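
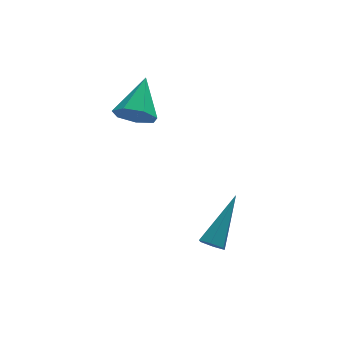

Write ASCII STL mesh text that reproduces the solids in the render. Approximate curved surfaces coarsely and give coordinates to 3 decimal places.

solid 
facet normal -0.558 -0.530 -0.639
outer loop
vertex -1.866 -2.651 -1.165
vertex -2.276 -2.535 -0.903
vertex -2.127 -2.24 -1.278
endloop
endfacet
facet normal 0.742 0.307 -0.597
outer loop
vertex -1.866 -2.651 -1.165
vertex -2.127 -2.24 -1.278
vertex -1.064 -1.385 0.483
endloop
endfacet
facet normal -0.558 -0.530 -0.639
outer loop
vertex -2.127 -2.24 -1.278
vertex -2.276 -2.535 -0.903
vertex -2.537 -2.124 -1.016
endloop
endfacet
facet normal -0.018 0.904 -0.428
outer loop
vertex -2.127 -2.24 -1.278
vertex -2.537 -2.124 -1.016
vertex -1.064 -1.385 0.483
endloop
endfacet
facet normal -0.559 -0.530 -0.638
outer loop
vertex -2.537 -2.124 -1.016
vertex -2.276 -2.535 -0.903
vertex -2.685 -2.419 -0.641
endloop
endfacet
facet normal -0.651 0.700 0.294
outer loop
vertex -2.537 -2.124 -1.016
vertex -2.685 -2.419 -0.641
vertex -1.064 -1.385 0.483
endloop
endfacet
facet normal -0.559 -0.529 -0.638
outer loop
vertex -2.685 -2.419 -0.641
vertex -2.276 -2.535 -0.903
vertex -2.424 -2.831 -0.528
endloop
endfacet
facet normal -0.523 -0.099 0.846
outer loop
vertex -2.685 -2.419 -0.641
vertex -2.424 -2.831 -0.528
vertex -1.064 -1.385 0.483
endloop
endfacet
facet normal -0.557 -0.531 -0.639
outer loop
vertex -2.424 -2.831 -0.528
vertex -2.276 -2.535 -0.903
vertex -2.014 -2.946 -0.79
endloop
endfacet
facet normal 0.237 -0.697 0.677
outer loop
vertex -2.424 -2.831 -0.528
vertex -2.014 -2.946 -0.79
vertex -1.064 -1.385 0.483
endloop
endfacet
facet normal -0.558 -0.531 -0.638
outer loop
vertex -2.014 -2.946 -0.79
vertex -2.276 -2.535 -0.903
vertex -1.866 -2.651 -1.165
endloop
endfacet
facet normal 0.869 -0.493 -0.045
outer loop
vertex -2.014 -2.946 -0.79
vertex -1.866 -2.651 -1.165
vertex -1.064 -1.385 0.483
endloop
endfacet
facet normal -0.435 -0.715 -0.548
outer loop
vertex -3.107 1.432 2.624
vertex -3.761 1.465 3.101
vertex -3.606 1.887 2.427
endloop
endfacet
facet normal 0.679 0.521 -0.517
outer loop
vertex -3.107 1.432 2.624
vertex -3.606 1.887 2.427
vertex -2.999 2.715 4.059
endloop
endfacet
facet normal -0.436 -0.714 -0.547
outer loop
vertex -3.606 1.887 2.427
vertex -3.761 1.465 3.101
vertex -4.221 2.024 2.738
endloop
endfacet
facet normal -0.025 0.895 -0.445
outer loop
vertex -3.606 1.887 2.427
vertex -4.221 2.024 2.738
vertex -2.999 2.715 4.059
endloop
endfacet
facet normal -0.436 -0.714 -0.548
outer loop
vertex -4.221 2.024 2.738
vertex -3.761 1.465 3.101
vertex -4.49 1.74 3.322
endloop
endfacet
facet normal -0.584 0.802 0.121
outer loop
vertex -4.221 2.024 2.738
vertex -4.49 1.74 3.322
vertex -2.999 2.715 4.059
endloop
endfacet
facet normal -0.436 -0.715 -0.548
outer loop
vertex -4.49 1.74 3.322
vertex -3.761 1.465 3.101
vertex -4.21 1.249 3.74
endloop
endfacet
facet normal -0.577 0.313 0.754
outer loop
vertex -4.49 1.74 3.322
vertex -4.21 1.249 3.74
vertex -2.999 2.715 4.059
endloop
endfacet
facet normal -0.436 -0.714 -0.548
outer loop
vertex -4.21 1.249 3.74
vertex -3.761 1.465 3.101
vertex -3.592 0.921 3.676
endloop
endfacet
facet normal -0.008 -0.206 0.978
outer loop
vertex -4.21 1.249 3.74
vertex -3.592 0.921 3.676
vertex -2.999 2.715 4.059
endloop
endfacet
facet normal -0.436 -0.714 -0.547
outer loop
vertex -3.592 0.921 3.676
vertex -3.761 1.465 3.101
vertex -3.101 1.002 3.179
endloop
endfacet
facet normal 0.692 -0.362 0.625
outer loop
vertex -3.592 0.921 3.676
vertex -3.101 1.002 3.179
vertex -2.999 2.715 4.059
endloop
endfacet
facet normal -0.436 -0.714 -0.548
outer loop
vertex -3.101 1.002 3.179
vertex -3.761 1.465 3.101
vertex -3.107 1.432 2.624
endloop
endfacet
facet normal 0.998 -0.039 -0.041
outer loop
vertex -3.101 1.002 3.179
vertex -3.107 1.432 2.624
vertex -2.999 2.715 4.059
endloop
endfacet

endsolid


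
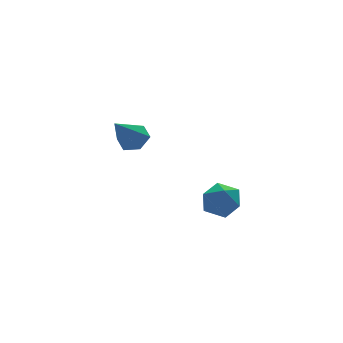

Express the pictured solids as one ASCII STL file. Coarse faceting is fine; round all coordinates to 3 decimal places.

solid 
facet normal -0.337 0.159 0.928
outer loop
vertex 3.158 0.236 -2.666
vertex 2.123 -0.146 -2.976
vertex 2.905 -0.877 -2.567
endloop
endfacet
facet normal 0.360 0.001 0.933
outer loop
vertex 3.158 0.236 -2.666
vertex 2.905 -0.877 -2.567
vertex 3.931 -0.556 -2.963
endloop
endfacet
facet normal 0.698 0.483 0.529
outer loop
vertex 3.158 0.236 -2.666
vertex 3.931 -0.556 -2.963
vertex 3.783 0.374 -3.616
endloop
endfacet
facet normal 0.211 0.938 0.275
outer loop
vertex 3.158 0.236 -2.666
vertex 3.783 0.374 -3.616
vertex 2.666 0.627 -3.624
endloop
endfacet
facet normal -0.429 0.738 0.521
outer loop
vertex 3.158 0.236 -2.666
vertex 2.666 0.627 -3.624
vertex 2.123 -0.146 -2.976
endloop
endfacet
facet normal 0.443 -0.639 0.629
outer loop
vertex 3.931 -0.556 -2.963
vertex 2.905 -0.877 -2.567
vertex 3.374 -1.427 -3.456
endloop
endfacet
facet normal -0.684 -0.384 0.621
outer loop
vertex 2.905 -0.877 -2.567
vertex 2.123 -0.146 -2.976
vertex 2.257 -1.174 -3.464
endloop
endfacet
facet normal -0.832 0.553 -0.037
outer loop
vertex 2.123 -0.146 -2.976
vertex 2.666 0.627 -3.624
vertex 2.109 -0.244 -4.117
endloop
endfacet
facet normal 0.202 0.877 -0.436
outer loop
vertex 2.666 0.627 -3.624
vertex 3.783 0.374 -3.616
vertex 3.135 0.077 -4.513
endloop
endfacet
facet normal 0.990 0.141 -0.024
outer loop
vertex 3.783 0.374 -3.616
vertex 3.931 -0.556 -2.963
vertex 3.917 -0.654 -4.104
endloop
endfacet
facet normal -0.211 -0.938 -0.275
outer loop
vertex 2.882 -1.036 -4.414
vertex 3.374 -1.427 -3.456
vertex 2.257 -1.174 -3.464
endloop
endfacet
facet normal -0.698 -0.483 -0.529
outer loop
vertex 2.882 -1.036 -4.414
vertex 2.257 -1.174 -3.464
vertex 2.109 -0.244 -4.117
endloop
endfacet
facet normal -0.360 -0.001 -0.933
outer loop
vertex 2.882 -1.036 -4.414
vertex 2.109 -0.244 -4.117
vertex 3.135 0.077 -4.513
endloop
endfacet
facet normal 0.337 -0.159 -0.928
outer loop
vertex 2.882 -1.036 -4.414
vertex 3.135 0.077 -4.513
vertex 3.917 -0.654 -4.104
endloop
endfacet
facet normal 0.429 -0.738 -0.521
outer loop
vertex 2.882 -1.036 -4.414
vertex 3.917 -0.654 -4.104
vertex 3.374 -1.427 -3.456
endloop
endfacet
facet normal -0.202 -0.877 0.436
outer loop
vertex 2.257 -1.174 -3.464
vertex 3.374 -1.427 -3.456
vertex 2.905 -0.877 -2.567
endloop
endfacet
facet normal -0.990 -0.141 0.024
outer loop
vertex 2.109 -0.244 -4.117
vertex 2.257 -1.174 -3.464
vertex 2.123 -0.146 -2.976
endloop
endfacet
facet normal -0.443 0.639 -0.629
outer loop
vertex 3.135 0.077 -4.513
vertex 2.109 -0.244 -4.117
vertex 2.666 0.627 -3.624
endloop
endfacet
facet normal 0.684 0.384 -0.621
outer loop
vertex 3.917 -0.654 -4.104
vertex 3.135 0.077 -4.513
vertex 3.783 0.374 -3.616
endloop
endfacet
facet normal 0.832 -0.553 0.037
outer loop
vertex 3.374 -1.427 -3.456
vertex 3.917 -0.654 -4.104
vertex 3.931 -0.556 -2.963
endloop
endfacet
facet normal 0.609 0.277 -0.743
outer loop
vertex -1.048 0.031 2.543
vertex -1.678 -0.133 1.965
vertex -1.607 0.659 2.319
endloop
endfacet
facet normal 0.236 0.506 0.830
outer loop
vertex -1.048 0.031 2.543
vertex -1.607 0.659 2.319
vertex -2.982 -0.727 3.555
endloop
endfacet
facet normal 0.609 0.278 -0.743
outer loop
vertex -1.607 0.659 2.319
vertex -1.678 -0.133 1.965
vertex -2.237 0.495 1.742
endloop
endfacet
facet normal -0.508 0.796 0.328
outer loop
vertex -1.607 0.659 2.319
vertex -2.237 0.495 1.742
vertex -2.982 -0.727 3.555
endloop
endfacet
facet normal 0.609 0.278 -0.743
outer loop
vertex -2.237 0.495 1.742
vertex -1.678 -0.133 1.965
vertex -2.308 -0.296 1.388
endloop
endfacet
facet normal -0.946 0.199 -0.255
outer loop
vertex -2.237 0.495 1.742
vertex -2.308 -0.296 1.388
vertex -2.982 -0.727 3.555
endloop
endfacet
facet normal 0.609 0.278 -0.743
outer loop
vertex -2.308 -0.296 1.388
vertex -1.678 -0.133 1.965
vertex -1.749 -0.924 1.611
endloop
endfacet
facet normal -0.641 -0.690 -0.337
outer loop
vertex -2.308 -0.296 1.388
vertex -1.749 -0.924 1.611
vertex -2.982 -0.727 3.555
endloop
endfacet
facet normal 0.609 0.278 -0.743
outer loop
vertex -1.749 -0.924 1.611
vertex -1.678 -0.133 1.965
vertex -1.119 -0.761 2.189
endloop
endfacet
facet normal 0.103 -0.981 0.165
outer loop
vertex -1.749 -0.924 1.611
vertex -1.119 -0.761 2.189
vertex -2.982 -0.727 3.555
endloop
endfacet
facet normal 0.609 0.277 -0.743
outer loop
vertex -1.119 -0.761 2.189
vertex -1.678 -0.133 1.965
vertex -1.048 0.031 2.543
endloop
endfacet
facet normal 0.542 -0.383 0.748
outer loop
vertex -1.119 -0.761 2.189
vertex -1.048 0.031 2.543
vertex -2.982 -0.727 3.555
endloop
endfacet

endsolid


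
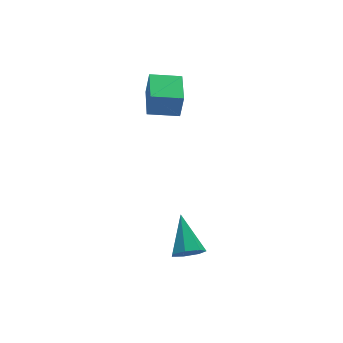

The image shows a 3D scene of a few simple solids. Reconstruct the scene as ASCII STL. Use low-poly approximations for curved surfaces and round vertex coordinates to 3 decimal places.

solid 
facet normal -0.244 -0.774 -0.584
outer loop
vertex -2.489 -3.677 -1.679
vertex -3.03 -3.813 -1.272
vertex -3.001 -3.404 -1.827
endloop
endfacet
facet normal 0.512 0.668 -0.540
outer loop
vertex -2.489 -3.677 -1.679
vertex -3.001 -3.404 -1.827
vertex -2.59 -2.427 -0.228
endloop
endfacet
facet normal -0.246 -0.774 -0.583
outer loop
vertex -3.001 -3.404 -1.827
vertex -3.03 -3.813 -1.272
vertex -3.534 -3.438 -1.557
endloop
endfacet
facet normal -0.281 0.849 -0.447
outer loop
vertex -3.001 -3.404 -1.827
vertex -3.534 -3.438 -1.557
vertex -2.59 -2.427 -0.228
endloop
endfacet
facet normal -0.245 -0.774 -0.584
outer loop
vertex -3.534 -3.438 -1.557
vertex -3.03 -3.813 -1.272
vertex -3.687 -3.755 -1.073
endloop
endfacet
facet normal -0.803 0.582 0.127
outer loop
vertex -3.534 -3.438 -1.557
vertex -3.687 -3.755 -1.073
vertex -2.59 -2.427 -0.228
endloop
endfacet
facet normal -0.245 -0.775 -0.583
outer loop
vertex -3.687 -3.755 -1.073
vertex -3.03 -3.813 -1.272
vertex -3.345 -4.115 -0.738
endloop
endfacet
facet normal -0.660 0.069 0.748
outer loop
vertex -3.687 -3.755 -1.073
vertex -3.345 -4.115 -0.738
vertex -2.59 -2.427 -0.228
endloop
endfacet
facet normal -0.246 -0.774 -0.583
outer loop
vertex -3.345 -4.115 -0.738
vertex -3.03 -3.813 -1.272
vertex -2.765 -4.248 -0.806
endloop
endfacet
facet normal 0.041 -0.306 0.951
outer loop
vertex -3.345 -4.115 -0.738
vertex -2.765 -4.248 -0.806
vertex -2.59 -2.427 -0.228
endloop
endfacet
facet normal -0.245 -0.774 -0.583
outer loop
vertex -2.765 -4.248 -0.806
vertex -3.03 -3.813 -1.272
vertex -2.384 -4.053 -1.225
endloop
endfacet
facet normal 0.772 -0.259 0.581
outer loop
vertex -2.765 -4.248 -0.806
vertex -2.384 -4.053 -1.225
vertex -2.59 -2.427 -0.228
endloop
endfacet
facet normal -0.245 -0.774 -0.584
outer loop
vertex -2.384 -4.053 -1.225
vertex -3.03 -3.813 -1.272
vertex -2.489 -3.677 -1.679
endloop
endfacet
facet normal 0.981 0.175 -0.082
outer loop
vertex -2.384 -4.053 -1.225
vertex -2.489 -3.677 -1.679
vertex -2.59 -2.427 -0.228
endloop
endfacet
facet normal -0.890 0.437 0.130
outer loop
vertex -2.183 0.702 4.395
vertex -1.494 2.076 4.493
vertex -2.283 0.832 3.277
endloop
endfacet
facet normal -0.447 -0.892 -0.064
outer loop
vertex -1.126 0.264 3.107
vertex -2.183 0.702 4.395
vertex -2.283 0.832 3.277
endloop
endfacet
facet normal -0.890 0.436 0.131
outer loop
vertex -2.283 0.832 3.277
vertex -1.494 2.076 4.493
vertex -1.595 2.206 3.375
endloop
endfacet
facet normal -0.089 0.115 -0.989
outer loop
vertex -1.595 2.206 3.375
vertex -1.126 0.264 3.107
vertex -2.283 0.832 3.277
endloop
endfacet
facet normal 0.089 -0.115 0.989
outer loop
vertex -2.183 0.702 4.395
vertex -0.337 1.508 4.323
vertex -1.494 2.076 4.493
endloop
endfacet
facet normal -0.447 -0.892 -0.063
outer loop
vertex -1.025 0.134 4.225
vertex -2.183 0.702 4.395
vertex -1.126 0.264 3.107
endloop
endfacet
facet normal 0.089 -0.115 0.989
outer loop
vertex -1.025 0.134 4.225
vertex -0.337 1.508 4.323
vertex -2.183 0.702 4.395
endloop
endfacet
facet normal 0.447 0.892 0.063
outer loop
vertex -1.494 2.076 4.493
vertex -0.337 1.508 4.323
vertex -1.595 2.206 3.375
endloop
endfacet
facet normal -0.089 0.115 -0.989
outer loop
vertex -0.437 1.638 3.205
vertex -1.126 0.264 3.107
vertex -1.595 2.206 3.375
endloop
endfacet
facet normal 0.447 0.892 0.064
outer loop
vertex -1.595 2.206 3.375
vertex -0.337 1.508 4.323
vertex -0.437 1.638 3.205
endloop
endfacet
facet normal 0.890 -0.437 -0.131
outer loop
vertex -0.437 1.638 3.205
vertex -1.025 0.134 4.225
vertex -1.126 0.264 3.107
endloop
endfacet
facet normal 0.890 -0.436 -0.130
outer loop
vertex -0.337 1.508 4.323
vertex -1.025 0.134 4.225
vertex -0.437 1.638 3.205
endloop
endfacet

endsolid


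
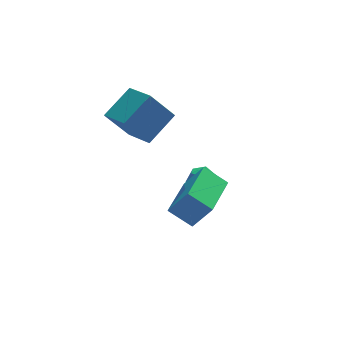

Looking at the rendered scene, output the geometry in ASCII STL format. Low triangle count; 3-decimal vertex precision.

solid 
facet normal 0.169 0.970 -0.175
outer loop
vertex 2.571 1.973 -3.889
vertex 2.439 2.116 -3.223
vertex 3.086 1.967 -3.424
endloop
endfacet
facet normal 0.559 0.560 -0.612
outer loop
vertex 2.571 1.973 -3.889
vertex 3.086 1.967 -3.424
vertex 3.051 1.472 -3.909
endloop
endfacet
facet normal 0.112 0.146 -0.983
outer loop
vertex 2.571 1.973 -3.889
vertex 3.051 1.472 -3.909
vertex 2.383 1.316 -4.008
endloop
endfacet
facet normal -0.554 0.299 -0.777
outer loop
vertex 2.571 1.973 -3.889
vertex 2.383 1.316 -4.008
vertex 2.004 1.714 -3.584
endloop
endfacet
facet normal -0.518 0.809 -0.276
outer loop
vertex 2.571 1.973 -3.889
vertex 2.004 1.714 -3.584
vertex 2.439 2.116 -3.223
endloop
endfacet
facet normal 0.968 0.137 -0.210
outer loop
vertex 3.051 1.472 -3.909
vertex 3.086 1.967 -3.424
vertex 3.216 1.306 -3.256
endloop
endfacet
facet normal 0.338 0.799 0.497
outer loop
vertex 3.086 1.967 -3.424
vertex 2.439 2.116 -3.223
vertex 2.837 1.704 -2.832
endloop
endfacet
facet normal -0.774 0.539 0.333
outer loop
vertex 2.439 2.116 -3.223
vertex 2.004 1.714 -3.584
vertex 2.169 1.548 -2.931
endloop
endfacet
facet normal -0.832 -0.285 -0.476
outer loop
vertex 2.004 1.714 -3.584
vertex 2.383 1.316 -4.008
vertex 2.134 1.053 -3.416
endloop
endfacet
facet normal 0.244 -0.533 -0.810
outer loop
vertex 2.383 1.316 -4.008
vertex 3.051 1.472 -3.909
vertex 2.781 0.904 -3.617
endloop
endfacet
facet normal 0.554 -0.299 0.777
outer loop
vertex 2.649 1.047 -2.951
vertex 3.216 1.306 -3.256
vertex 2.837 1.704 -2.832
endloop
endfacet
facet normal -0.112 -0.146 0.983
outer loop
vertex 2.649 1.047 -2.951
vertex 2.837 1.704 -2.832
vertex 2.169 1.548 -2.931
endloop
endfacet
facet normal -0.559 -0.560 0.612
outer loop
vertex 2.649 1.047 -2.951
vertex 2.169 1.548 -2.931
vertex 2.134 1.053 -3.416
endloop
endfacet
facet normal -0.169 -0.970 0.175
outer loop
vertex 2.649 1.047 -2.951
vertex 2.134 1.053 -3.416
vertex 2.781 0.904 -3.617
endloop
endfacet
facet normal 0.518 -0.809 0.276
outer loop
vertex 2.649 1.047 -2.951
vertex 2.781 0.904 -3.617
vertex 3.216 1.306 -3.256
endloop
endfacet
facet normal 0.832 0.285 0.476
outer loop
vertex 2.837 1.704 -2.832
vertex 3.216 1.306 -3.256
vertex 3.086 1.967 -3.424
endloop
endfacet
facet normal -0.244 0.533 0.810
outer loop
vertex 2.169 1.548 -2.931
vertex 2.837 1.704 -2.832
vertex 2.439 2.116 -3.223
endloop
endfacet
facet normal -0.968 -0.137 0.210
outer loop
vertex 2.134 1.053 -3.416
vertex 2.169 1.548 -2.931
vertex 2.004 1.714 -3.584
endloop
endfacet
facet normal -0.338 -0.799 -0.497
outer loop
vertex 2.781 0.904 -3.617
vertex 2.134 1.053 -3.416
vertex 2.383 1.316 -4.008
endloop
endfacet
facet normal 0.774 -0.539 -0.333
outer loop
vertex 3.216 1.306 -3.256
vertex 2.781 0.904 -3.617
vertex 3.051 1.472 -3.909
endloop
endfacet
facet normal -0.586 0.140 0.798
outer loop
vertex 0.521 1.52 2.337
vertex 0.118 2.885 1.802
vertex -0.705 0.852 1.555
endloop
endfacet
facet normal 0.265 -0.898 0.352
outer loop
vertex 0.202 0.635 0.318
vertex 0.521 1.52 2.337
vertex -0.705 0.852 1.555
endloop
endfacet
facet normal -0.585 0.140 0.799
outer loop
vertex -0.705 0.852 1.555
vertex 0.118 2.885 1.802
vertex -1.108 2.217 1.021
endloop
endfacet
facet normal -0.766 -0.417 -0.489
outer loop
vertex -1.108 2.217 1.021
vertex 0.202 0.635 0.318
vertex -0.705 0.852 1.555
endloop
endfacet
facet normal 0.766 0.418 0.488
outer loop
vertex 0.521 1.52 2.337
vertex 1.025 2.668 0.565
vertex 0.118 2.885 1.802
endloop
endfacet
facet normal 0.265 -0.898 0.352
outer loop
vertex 1.428 1.303 1.099
vertex 0.521 1.52 2.337
vertex 0.202 0.635 0.318
endloop
endfacet
facet normal 0.766 0.417 0.488
outer loop
vertex 1.428 1.303 1.099
vertex 1.025 2.668 0.565
vertex 0.521 1.52 2.337
endloop
endfacet
facet normal -0.265 0.898 -0.352
outer loop
vertex 0.118 2.885 1.802
vertex 1.025 2.668 0.565
vertex -1.108 2.217 1.021
endloop
endfacet
facet normal -0.766 -0.418 -0.488
outer loop
vertex -0.201 2.0 -0.217
vertex 0.202 0.635 0.318
vertex -1.108 2.217 1.021
endloop
endfacet
facet normal -0.265 0.898 -0.352
outer loop
vertex -1.108 2.217 1.021
vertex 1.025 2.668 0.565
vertex -0.201 2.0 -0.217
endloop
endfacet
facet normal 0.585 -0.140 -0.799
outer loop
vertex -0.201 2.0 -0.217
vertex 1.428 1.303 1.099
vertex 0.202 0.635 0.318
endloop
endfacet
facet normal 0.585 -0.140 -0.799
outer loop
vertex 1.025 2.668 0.565
vertex 1.428 1.303 1.099
vertex -0.201 2.0 -0.217
endloop
endfacet
facet normal -0.657 0.531 0.535
outer loop
vertex 0.766 -2.249 -0.351
vertex 1.927 -0.665 -0.499
vertex 0.112 -1.879 -1.52
endloop
endfacet
facet normal -0.590 -0.804 0.075
outer loop
vertex 0.873 -2.495 -2.141
vertex 0.766 -2.249 -0.351
vertex 0.112 -1.879 -1.52
endloop
endfacet
facet normal -0.657 0.531 0.535
outer loop
vertex 0.112 -1.879 -1.52
vertex 1.927 -0.665 -0.499
vertex 1.273 -0.295 -1.668
endloop
endfacet
facet normal -0.471 0.266 -0.841
outer loop
vertex 1.273 -0.295 -1.668
vertex 0.873 -2.495 -2.141
vertex 0.112 -1.879 -1.52
endloop
endfacet
facet normal 0.471 -0.266 0.841
outer loop
vertex 0.766 -2.249 -0.351
vertex 2.688 -1.281 -1.12
vertex 1.927 -0.665 -0.499
endloop
endfacet
facet normal -0.590 -0.804 0.075
outer loop
vertex 1.527 -2.865 -0.972
vertex 0.766 -2.249 -0.351
vertex 0.873 -2.495 -2.141
endloop
endfacet
facet normal 0.471 -0.266 0.841
outer loop
vertex 1.527 -2.865 -0.972
vertex 2.688 -1.281 -1.12
vertex 0.766 -2.249 -0.351
endloop
endfacet
facet normal 0.590 0.804 -0.075
outer loop
vertex 1.927 -0.665 -0.499
vertex 2.688 -1.281 -1.12
vertex 1.273 -0.295 -1.668
endloop
endfacet
facet normal -0.471 0.266 -0.841
outer loop
vertex 2.034 -0.911 -2.289
vertex 0.873 -2.495 -2.141
vertex 1.273 -0.295 -1.668
endloop
endfacet
facet normal 0.590 0.804 -0.075
outer loop
vertex 1.273 -0.295 -1.668
vertex 2.688 -1.281 -1.12
vertex 2.034 -0.911 -2.289
endloop
endfacet
facet normal 0.657 -0.531 -0.535
outer loop
vertex 2.034 -0.911 -2.289
vertex 1.527 -2.865 -0.972
vertex 0.873 -2.495 -2.141
endloop
endfacet
facet normal 0.657 -0.531 -0.535
outer loop
vertex 2.688 -1.281 -1.12
vertex 1.527 -2.865 -0.972
vertex 2.034 -0.911 -2.289
endloop
endfacet

endsolid


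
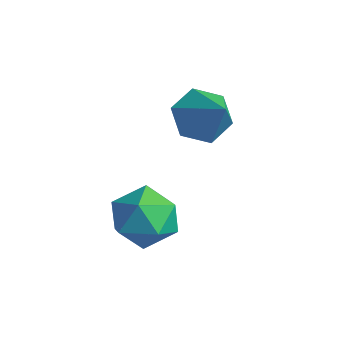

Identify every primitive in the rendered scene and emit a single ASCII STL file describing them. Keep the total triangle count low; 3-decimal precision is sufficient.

solid 
facet normal -0.610 0.741 0.278
outer loop
vertex -2.205 1.003 -3.888
vertex -3.187 0.235 -3.996
vertex -2.58 0.325 -2.905
endloop
endfacet
facet normal 0.034 0.817 0.576
outer loop
vertex -2.205 1.003 -3.888
vertex -2.58 0.325 -2.905
vertex -1.359 0.448 -3.151
endloop
endfacet
facet normal 0.516 0.855 0.051
outer loop
vertex -2.205 1.003 -3.888
vertex -1.359 0.448 -3.151
vertex -1.212 0.434 -4.394
endloop
endfacet
facet normal 0.170 0.804 -0.570
outer loop
vertex -2.205 1.003 -3.888
vertex -1.212 0.434 -4.394
vertex -2.342 0.303 -4.916
endloop
endfacet
facet normal -0.527 0.734 -0.429
outer loop
vertex -2.205 1.003 -3.888
vertex -2.342 0.303 -4.916
vertex -3.187 0.235 -3.996
endloop
endfacet
facet normal 0.170 0.229 0.958
outer loop
vertex -1.359 0.448 -3.151
vertex -2.58 0.325 -2.905
vertex -1.818 -0.663 -2.804
endloop
endfacet
facet normal -0.873 0.108 0.477
outer loop
vertex -2.58 0.325 -2.905
vertex -3.187 0.235 -3.996
vertex -2.948 -0.794 -3.326
endloop
endfacet
facet normal -0.737 0.095 -0.670
outer loop
vertex -3.187 0.235 -3.996
vertex -2.342 0.303 -4.916
vertex -2.801 -0.808 -4.569
endloop
endfacet
facet normal 0.390 0.209 -0.897
outer loop
vertex -2.342 0.303 -4.916
vertex -1.212 0.434 -4.394
vertex -1.58 -0.685 -4.815
endloop
endfacet
facet normal 0.950 0.292 0.109
outer loop
vertex -1.212 0.434 -4.394
vertex -1.359 0.448 -3.151
vertex -0.973 -0.595 -3.724
endloop
endfacet
facet normal -0.170 -0.804 0.570
outer loop
vertex -1.955 -1.363 -3.832
vertex -1.818 -0.663 -2.804
vertex -2.948 -0.794 -3.326
endloop
endfacet
facet normal -0.516 -0.855 -0.051
outer loop
vertex -1.955 -1.363 -3.832
vertex -2.948 -0.794 -3.326
vertex -2.801 -0.808 -4.569
endloop
endfacet
facet normal -0.034 -0.817 -0.576
outer loop
vertex -1.955 -1.363 -3.832
vertex -2.801 -0.808 -4.569
vertex -1.58 -0.685 -4.815
endloop
endfacet
facet normal 0.610 -0.741 -0.278
outer loop
vertex -1.955 -1.363 -3.832
vertex -1.58 -0.685 -4.815
vertex -0.973 -0.595 -3.724
endloop
endfacet
facet normal 0.527 -0.734 0.429
outer loop
vertex -1.955 -1.363 -3.832
vertex -0.973 -0.595 -3.724
vertex -1.818 -0.663 -2.804
endloop
endfacet
facet normal -0.390 -0.209 0.897
outer loop
vertex -2.948 -0.794 -3.326
vertex -1.818 -0.663 -2.804
vertex -2.58 0.325 -2.905
endloop
endfacet
facet normal -0.950 -0.292 -0.109
outer loop
vertex -2.801 -0.808 -4.569
vertex -2.948 -0.794 -3.326
vertex -3.187 0.235 -3.996
endloop
endfacet
facet normal -0.170 -0.229 -0.958
outer loop
vertex -1.58 -0.685 -4.815
vertex -2.801 -0.808 -4.569
vertex -2.342 0.303 -4.916
endloop
endfacet
facet normal 0.873 -0.108 -0.477
outer loop
vertex -0.973 -0.595 -3.724
vertex -1.58 -0.685 -4.815
vertex -1.212 0.434 -4.394
endloop
endfacet
facet normal 0.737 -0.095 0.670
outer loop
vertex -1.818 -0.663 -2.804
vertex -0.973 -0.595 -3.724
vertex -1.359 0.448 -3.151
endloop
endfacet
facet normal -0.721 0.152 -0.676
outer loop
vertex -2.144 3.623 -1.414
vertex -2.736 2.827 -0.962
vertex -2.846 3.854 -0.613
endloop
endfacet
facet normal 0.546 0.800 0.248
outer loop
vertex -2.144 3.623 -1.414
vertex -2.846 3.854 -0.613
vertex -1.344 2.533 0.342
endloop
endfacet
facet normal -0.721 0.152 -0.676
outer loop
vertex -2.846 3.854 -0.613
vertex -2.736 2.827 -0.962
vertex -3.438 3.059 -0.16
endloop
endfacet
facet normal -0.069 0.532 0.844
outer loop
vertex -2.846 3.854 -0.613
vertex -3.438 3.059 -0.16
vertex -1.344 2.533 0.342
endloop
endfacet
facet normal -0.721 0.152 -0.676
outer loop
vertex -3.438 3.059 -0.16
vertex -2.736 2.827 -0.962
vertex -3.328 2.032 -0.509
endloop
endfacet
facet normal -0.298 -0.336 0.893
outer loop
vertex -3.438 3.059 -0.16
vertex -3.328 2.032 -0.509
vertex -1.344 2.533 0.342
endloop
endfacet
facet normal -0.722 0.153 -0.675
outer loop
vertex -3.328 2.032 -0.509
vertex -2.736 2.827 -0.962
vertex -2.627 1.801 -1.311
endloop
endfacet
facet normal 0.088 -0.934 0.346
outer loop
vertex -3.328 2.032 -0.509
vertex -2.627 1.801 -1.311
vertex -1.344 2.533 0.342
endloop
endfacet
facet normal -0.721 0.153 -0.676
outer loop
vertex -2.627 1.801 -1.311
vertex -2.736 2.827 -0.962
vertex -2.034 2.596 -1.763
endloop
endfacet
facet normal 0.702 -0.666 -0.250
outer loop
vertex -2.627 1.801 -1.311
vertex -2.034 2.596 -1.763
vertex -1.344 2.533 0.342
endloop
endfacet
facet normal -0.721 0.152 -0.676
outer loop
vertex -2.034 2.596 -1.763
vertex -2.736 2.827 -0.962
vertex -2.144 3.623 -1.414
endloop
endfacet
facet normal 0.932 0.202 -0.300
outer loop
vertex -2.034 2.596 -1.763
vertex -2.144 3.623 -1.414
vertex -1.344 2.533 0.342
endloop
endfacet

endsolid


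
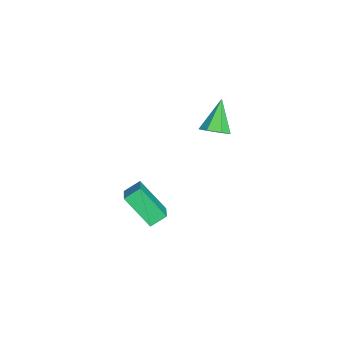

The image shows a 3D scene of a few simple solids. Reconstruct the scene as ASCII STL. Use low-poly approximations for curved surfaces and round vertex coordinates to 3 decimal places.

solid 
facet normal -0.891 -0.074 -0.449
outer loop
vertex -0.546 -1.79 -1.108
vertex 0.058 -0.574 -2.508
vertex -0.24 -2.506 -1.597
endloop
endfacet
facet normal -0.310 -0.623 0.718
outer loop
vertex 0.962 -2.406 -0.992
vertex -0.546 -1.79 -1.108
vertex -0.24 -2.506 -1.597
endloop
endfacet
facet normal -0.891 -0.074 -0.448
outer loop
vertex -0.24 -2.506 -1.597
vertex 0.058 -0.574 -2.508
vertex 0.364 -1.29 -2.998
endloop
endfacet
facet normal 0.333 -0.778 -0.532
outer loop
vertex 0.364 -1.29 -2.998
vertex 0.962 -2.406 -0.992
vertex -0.24 -2.506 -1.597
endloop
endfacet
facet normal -0.333 0.778 0.532
outer loop
vertex -0.546 -1.79 -1.108
vertex 1.26 -0.474 -1.903
vertex 0.058 -0.574 -2.508
endloop
endfacet
facet normal -0.310 -0.624 0.718
outer loop
vertex 0.656 -1.69 -0.502
vertex -0.546 -1.79 -1.108
vertex 0.962 -2.406 -0.992
endloop
endfacet
facet normal -0.333 0.778 0.532
outer loop
vertex 0.656 -1.69 -0.502
vertex 1.26 -0.474 -1.903
vertex -0.546 -1.79 -1.108
endloop
endfacet
facet normal 0.309 0.624 -0.718
outer loop
vertex 0.058 -0.574 -2.508
vertex 1.26 -0.474 -1.903
vertex 0.364 -1.29 -2.998
endloop
endfacet
facet normal 0.333 -0.778 -0.532
outer loop
vertex 1.566 -1.19 -2.392
vertex 0.962 -2.406 -0.992
vertex 0.364 -1.29 -2.998
endloop
endfacet
facet normal 0.310 0.623 -0.718
outer loop
vertex 0.364 -1.29 -2.998
vertex 1.26 -0.474 -1.903
vertex 1.566 -1.19 -2.392
endloop
endfacet
facet normal 0.891 0.074 0.448
outer loop
vertex 1.566 -1.19 -2.392
vertex 0.656 -1.69 -0.502
vertex 0.962 -2.406 -0.992
endloop
endfacet
facet normal 0.891 0.074 0.449
outer loop
vertex 1.26 -0.474 -1.903
vertex 0.656 -1.69 -0.502
vertex 1.566 -1.19 -2.392
endloop
endfacet
facet normal 0.676 -0.146 -0.722
outer loop
vertex 0.507 1.254 3.684
vertex 0.065 1.581 3.204
vertex 0.58 1.88 3.626
endloop
endfacet
facet normal 0.445 0.031 0.895
outer loop
vertex 0.507 1.254 3.684
vertex 0.58 1.88 3.626
vertex -1.125 1.839 4.476
endloop
endfacet
facet normal 0.676 -0.147 -0.722
outer loop
vertex 0.58 1.88 3.626
vertex 0.065 1.581 3.204
vertex 0.266 2.282 3.25
endloop
endfacet
facet normal 0.274 0.762 0.586
outer loop
vertex 0.58 1.88 3.626
vertex 0.266 2.282 3.25
vertex -1.125 1.839 4.476
endloop
endfacet
facet normal 0.675 -0.146 -0.723
outer loop
vertex 0.266 2.282 3.25
vertex 0.065 1.581 3.204
vertex -0.2 2.156 2.84
endloop
endfacet
facet normal -0.282 0.959 0.026
outer loop
vertex 0.266 2.282 3.25
vertex -0.2 2.156 2.84
vertex -1.125 1.839 4.476
endloop
endfacet
facet normal 0.675 -0.147 -0.723
outer loop
vertex -0.2 2.156 2.84
vertex 0.065 1.581 3.204
vertex -0.467 1.597 2.704
endloop
endfacet
facet normal -0.803 0.472 -0.363
outer loop
vertex -0.2 2.156 2.84
vertex -0.467 1.597 2.704
vertex -1.125 1.839 4.476
endloop
endfacet
facet normal 0.675 -0.147 -0.723
outer loop
vertex -0.467 1.597 2.704
vertex 0.065 1.581 3.204
vertex -0.333 1.027 2.945
endloop
endfacet
facet normal -0.898 -0.333 -0.288
outer loop
vertex -0.467 1.597 2.704
vertex -0.333 1.027 2.945
vertex -1.125 1.839 4.476
endloop
endfacet
facet normal 0.675 -0.147 -0.723
outer loop
vertex -0.333 1.027 2.945
vertex 0.065 1.581 3.204
vertex 0.1 0.874 3.381
endloop
endfacet
facet normal -0.494 -0.847 0.194
outer loop
vertex -0.333 1.027 2.945
vertex 0.1 0.874 3.381
vertex -1.125 1.839 4.476
endloop
endfacet
facet normal 0.676 -0.147 -0.722
outer loop
vertex 0.1 0.874 3.381
vertex 0.065 1.581 3.204
vertex 0.507 1.254 3.684
endloop
endfacet
facet normal 0.104 -0.686 0.720
outer loop
vertex 0.1 0.874 3.381
vertex 0.507 1.254 3.684
vertex -1.125 1.839 4.476
endloop
endfacet

endsolid


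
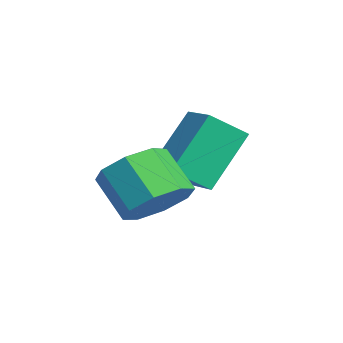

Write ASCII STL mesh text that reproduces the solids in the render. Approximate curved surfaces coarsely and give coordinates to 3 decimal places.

solid 
facet normal -0.319 0.544 0.776
outer loop
vertex 0.483 2.874 2.711
vertex 1.532 3.144 2.953
vertex 0.398 3.854 1.99
endloop
endfacet
facet normal -0.945 -0.243 -0.219
outer loop
vertex 1.008 2.816 0.507
vertex 0.483 2.874 2.711
vertex 0.398 3.854 1.99
endloop
endfacet
facet normal -0.319 0.544 0.776
outer loop
vertex 0.398 3.854 1.99
vertex 1.532 3.144 2.953
vertex 1.447 4.124 2.232
endloop
endfacet
facet normal -0.070 0.803 -0.591
outer loop
vertex 1.447 4.124 2.232
vertex 1.008 2.816 0.507
vertex 0.398 3.854 1.99
endloop
endfacet
facet normal 0.070 -0.803 0.591
outer loop
vertex 0.483 2.874 2.711
vertex 2.142 2.106 1.47
vertex 1.532 3.144 2.953
endloop
endfacet
facet normal -0.945 -0.243 -0.219
outer loop
vertex 1.093 1.836 1.228
vertex 0.483 2.874 2.711
vertex 1.008 2.816 0.507
endloop
endfacet
facet normal 0.070 -0.803 0.591
outer loop
vertex 1.093 1.836 1.228
vertex 2.142 2.106 1.47
vertex 0.483 2.874 2.711
endloop
endfacet
facet normal 0.945 0.243 0.219
outer loop
vertex 1.532 3.144 2.953
vertex 2.142 2.106 1.47
vertex 1.447 4.124 2.232
endloop
endfacet
facet normal -0.070 0.803 -0.591
outer loop
vertex 2.057 3.086 0.749
vertex 1.008 2.816 0.507
vertex 1.447 4.124 2.232
endloop
endfacet
facet normal 0.945 0.243 0.219
outer loop
vertex 1.447 4.124 2.232
vertex 2.142 2.106 1.47
vertex 2.057 3.086 0.749
endloop
endfacet
facet normal 0.319 -0.544 -0.776
outer loop
vertex 2.057 3.086 0.749
vertex 1.093 1.836 1.228
vertex 1.008 2.816 0.507
endloop
endfacet
facet normal 0.319 -0.544 -0.776
outer loop
vertex 2.142 2.106 1.47
vertex 1.093 1.836 1.228
vertex 2.057 3.086 0.749
endloop
endfacet
facet normal 0.642 0.343 -0.686
outer loop
vertex 3.897 0.806 1.078
vertex 3.397 1.574 0.994
vertex 4.102 1.312 1.523
endloop
endfacet
facet normal 0.709 -0.605 0.361
outer loop
vertex 3.897 0.806 1.078
vertex 4.102 1.312 1.523
vertex 3.024 0.339 2.01
endloop
endfacet
facet normal 0.709 -0.606 0.360
outer loop
vertex 3.024 0.339 2.01
vertex 4.102 1.312 1.523
vertex 3.229 0.844 2.455
endloop
endfacet
facet normal -0.641 -0.344 0.686
outer loop
vertex 3.024 0.339 2.01
vertex 3.229 0.844 2.455
vertex 2.523 1.106 1.926
endloop
endfacet
facet normal 0.642 0.345 -0.685
outer loop
vertex 4.102 1.312 1.523
vertex 3.397 1.574 0.994
vertex 3.894 1.97 1.659
endloop
endfacet
facet normal 0.708 0.079 0.702
outer loop
vertex 4.102 1.312 1.523
vertex 3.894 1.97 1.659
vertex 3.229 0.844 2.455
endloop
endfacet
facet normal 0.708 0.078 0.702
outer loop
vertex 3.229 0.844 2.455
vertex 3.894 1.97 1.659
vertex 3.021 1.503 2.591
endloop
endfacet
facet normal -0.641 -0.344 0.686
outer loop
vertex 3.229 0.844 2.455
vertex 3.021 1.503 2.591
vertex 2.523 1.106 1.926
endloop
endfacet
facet normal 0.642 0.344 -0.685
outer loop
vertex 3.894 1.97 1.659
vertex 3.397 1.574 0.994
vertex 3.394 2.397 1.405
endloop
endfacet
facet normal 0.291 0.718 0.633
outer loop
vertex 3.894 1.97 1.659
vertex 3.394 2.397 1.405
vertex 3.021 1.503 2.591
endloop
endfacet
facet normal 0.290 0.718 0.633
outer loop
vertex 3.021 1.503 2.591
vertex 3.394 2.397 1.405
vertex 2.521 1.929 2.337
endloop
endfacet
facet normal -0.641 -0.344 0.686
outer loop
vertex 3.021 1.503 2.591
vertex 2.521 1.929 2.337
vertex 2.523 1.106 1.926
endloop
endfacet
facet normal 0.642 0.344 -0.685
outer loop
vertex 3.394 2.397 1.405
vertex 3.397 1.574 0.994
vertex 2.896 2.341 0.91
endloop
endfacet
facet normal -0.296 0.936 0.192
outer loop
vertex 3.394 2.397 1.405
vertex 2.896 2.341 0.91
vertex 2.521 1.929 2.337
endloop
endfacet
facet normal -0.295 0.936 0.193
outer loop
vertex 2.521 1.929 2.337
vertex 2.896 2.341 0.91
vertex 2.023 1.874 1.842
endloop
endfacet
facet normal -0.643 -0.344 0.685
outer loop
vertex 2.521 1.929 2.337
vertex 2.023 1.874 1.842
vertex 2.523 1.106 1.926
endloop
endfacet
facet normal 0.641 0.344 -0.686
outer loop
vertex 2.896 2.341 0.91
vertex 3.397 1.574 0.994
vertex 2.691 1.836 0.465
endloop
endfacet
facet normal -0.709 0.606 -0.361
outer loop
vertex 2.896 2.341 0.91
vertex 2.691 1.836 0.465
vertex 2.023 1.874 1.842
endloop
endfacet
facet normal -0.710 0.605 -0.361
outer loop
vertex 2.023 1.874 1.842
vertex 2.691 1.836 0.465
vertex 1.818 1.368 1.397
endloop
endfacet
facet normal -0.642 -0.343 0.686
outer loop
vertex 2.023 1.874 1.842
vertex 1.818 1.368 1.397
vertex 2.523 1.106 1.926
endloop
endfacet
facet normal 0.641 0.344 -0.686
outer loop
vertex 2.691 1.836 0.465
vertex 3.397 1.574 0.994
vertex 2.899 1.177 0.329
endloop
endfacet
facet normal -0.708 -0.078 -0.702
outer loop
vertex 2.691 1.836 0.465
vertex 2.899 1.177 0.329
vertex 1.818 1.368 1.397
endloop
endfacet
facet normal -0.708 -0.079 -0.702
outer loop
vertex 1.818 1.368 1.397
vertex 2.899 1.177 0.329
vertex 2.026 0.71 1.261
endloop
endfacet
facet normal -0.642 -0.345 0.685
outer loop
vertex 1.818 1.368 1.397
vertex 2.026 0.71 1.261
vertex 2.523 1.106 1.926
endloop
endfacet
facet normal 0.641 0.344 -0.686
outer loop
vertex 2.899 1.177 0.329
vertex 3.397 1.574 0.994
vertex 3.399 0.751 0.583
endloop
endfacet
facet normal -0.291 -0.718 -0.632
outer loop
vertex 2.899 1.177 0.329
vertex 3.399 0.751 0.583
vertex 2.026 0.71 1.261
endloop
endfacet
facet normal -0.291 -0.717 -0.633
outer loop
vertex 2.026 0.71 1.261
vertex 3.399 0.751 0.583
vertex 2.526 0.283 1.515
endloop
endfacet
facet normal -0.642 -0.344 0.685
outer loop
vertex 2.026 0.71 1.261
vertex 2.526 0.283 1.515
vertex 2.523 1.106 1.926
endloop
endfacet
facet normal 0.643 0.344 -0.685
outer loop
vertex 3.399 0.751 0.583
vertex 3.397 1.574 0.994
vertex 3.897 0.806 1.078
endloop
endfacet
facet normal 0.295 -0.936 -0.193
outer loop
vertex 3.399 0.751 0.583
vertex 3.897 0.806 1.078
vertex 2.526 0.283 1.515
endloop
endfacet
facet normal 0.296 -0.936 -0.192
outer loop
vertex 2.526 0.283 1.515
vertex 3.897 0.806 1.078
vertex 3.024 0.339 2.01
endloop
endfacet
facet normal -0.642 -0.344 0.685
outer loop
vertex 2.526 0.283 1.515
vertex 3.024 0.339 2.01
vertex 2.523 1.106 1.926
endloop
endfacet

endsolid


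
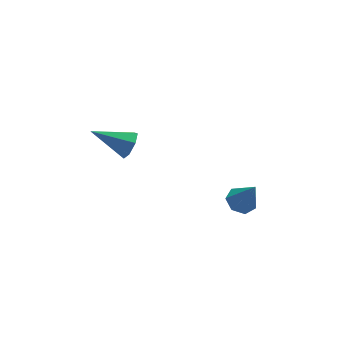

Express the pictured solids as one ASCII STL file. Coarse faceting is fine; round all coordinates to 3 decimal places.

solid 
facet normal 0.733 -0.517 -0.443
outer loop
vertex -1.368 3.057 0.876
vertex -1.686 3.031 0.38
vertex -1.296 3.442 0.546
endloop
endfacet
facet normal 0.390 0.556 0.734
outer loop
vertex -1.368 3.057 0.876
vertex -1.296 3.442 0.546
vertex -2.814 3.829 1.06
endloop
endfacet
facet normal 0.733 -0.518 -0.441
outer loop
vertex -1.296 3.442 0.546
vertex -1.686 3.031 0.38
vertex -1.517 3.517 0.09
endloop
endfacet
facet normal 0.258 0.966 0.034
outer loop
vertex -1.296 3.442 0.546
vertex -1.517 3.517 0.09
vertex -2.814 3.829 1.06
endloop
endfacet
facet normal 0.732 -0.519 -0.443
outer loop
vertex -1.517 3.517 0.09
vertex -1.686 3.031 0.38
vertex -1.866 3.227 -0.147
endloop
endfacet
facet normal -0.249 0.775 -0.582
outer loop
vertex -1.517 3.517 0.09
vertex -1.866 3.227 -0.147
vertex -2.814 3.829 1.06
endloop
endfacet
facet normal 0.733 -0.517 -0.443
outer loop
vertex -1.866 3.227 -0.147
vertex -1.686 3.031 0.38
vertex -2.079 2.789 0.012
endloop
endfacet
facet normal -0.748 0.127 -0.651
outer loop
vertex -1.866 3.227 -0.147
vertex -2.079 2.789 0.012
vertex -2.814 3.829 1.06
endloop
endfacet
facet normal 0.733 -0.517 -0.442
outer loop
vertex -2.079 2.789 0.012
vertex -1.686 3.031 0.38
vertex -1.996 2.534 0.448
endloop
endfacet
facet normal -0.864 -0.489 -0.121
outer loop
vertex -2.079 2.789 0.012
vertex -1.996 2.534 0.448
vertex -2.814 3.829 1.06
endloop
endfacet
facet normal 0.733 -0.518 -0.442
outer loop
vertex -1.996 2.534 0.448
vertex -1.686 3.031 0.38
vertex -1.68 2.653 0.833
endloop
endfacet
facet normal -0.510 -0.609 0.607
outer loop
vertex -1.996 2.534 0.448
vertex -1.68 2.653 0.833
vertex -2.814 3.829 1.06
endloop
endfacet
facet normal 0.732 -0.518 -0.442
outer loop
vertex -1.68 2.653 0.833
vertex -1.686 3.031 0.38
vertex -1.368 3.057 0.876
endloop
endfacet
facet normal 0.049 -0.143 0.988
outer loop
vertex -1.68 2.653 0.833
vertex -1.368 3.057 0.876
vertex -2.814 3.829 1.06
endloop
endfacet
facet normal -0.121 0.412 -0.903
outer loop
vertex 0.509 -1.754 -0.028
vertex 0.186 -1.344 0.202
vertex 0.75 -1.35 0.124
endloop
endfacet
facet normal 0.853 -0.521 0.032
outer loop
vertex 0.509 -1.754 -0.028
vertex 0.75 -1.35 0.124
vertex 0.354 -1.916 1.458
endloop
endfacet
facet normal -0.121 0.411 -0.904
outer loop
vertex 0.75 -1.35 0.124
vertex 0.186 -1.344 0.202
vertex 0.567 -0.942 0.334
endloop
endfacet
facet normal 0.906 0.220 0.362
outer loop
vertex 0.75 -1.35 0.124
vertex 0.567 -0.942 0.334
vertex 0.354 -1.916 1.458
endloop
endfacet
facet normal -0.121 0.411 -0.904
outer loop
vertex 0.567 -0.942 0.334
vertex 0.186 -1.344 0.202
vertex 0.097 -0.836 0.445
endloop
endfacet
facet normal 0.310 0.689 0.655
outer loop
vertex 0.567 -0.942 0.334
vertex 0.097 -0.836 0.445
vertex 0.354 -1.916 1.458
endloop
endfacet
facet normal -0.121 0.411 -0.904
outer loop
vertex 0.097 -0.836 0.445
vertex 0.186 -1.344 0.202
vertex -0.306 -1.113 0.373
endloop
endfacet
facet normal -0.489 0.532 0.691
outer loop
vertex 0.097 -0.836 0.445
vertex -0.306 -1.113 0.373
vertex 0.354 -1.916 1.458
endloop
endfacet
facet normal -0.121 0.411 -0.903
outer loop
vertex -0.306 -1.113 0.373
vertex 0.186 -1.344 0.202
vertex -0.339 -1.564 0.172
endloop
endfacet
facet normal -0.887 -0.132 0.442
outer loop
vertex -0.306 -1.113 0.373
vertex -0.339 -1.564 0.172
vertex 0.354 -1.916 1.458
endloop
endfacet
facet normal -0.121 0.411 -0.904
outer loop
vertex -0.339 -1.564 0.172
vertex 0.186 -1.344 0.202
vertex 0.024 -1.849 -0.006
endloop
endfacet
facet normal -0.585 -0.805 0.095
outer loop
vertex -0.339 -1.564 0.172
vertex 0.024 -1.849 -0.006
vertex 0.354 -1.916 1.458
endloop
endfacet
facet normal -0.122 0.411 -0.903
outer loop
vertex 0.024 -1.849 -0.006
vertex 0.186 -1.344 0.202
vertex 0.509 -1.754 -0.028
endloop
endfacet
facet normal 0.188 -0.978 -0.087
outer loop
vertex 0.024 -1.849 -0.006
vertex 0.509 -1.754 -0.028
vertex 0.354 -1.916 1.458
endloop
endfacet

endsolid


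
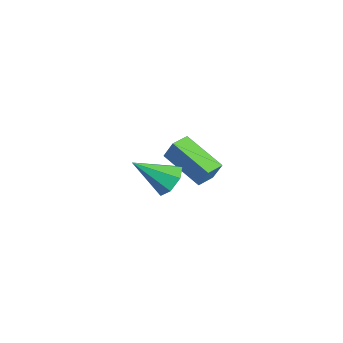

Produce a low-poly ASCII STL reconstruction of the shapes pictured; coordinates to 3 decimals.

solid 
facet normal 0.222 0.775 -0.592
outer loop
vertex 2.281 -0.835 2.67
vertex 1.493 -0.611 2.668
vertex 2.087 -0.385 3.186
endloop
endfacet
facet normal 0.785 -0.289 0.547
outer loop
vertex 2.281 -0.835 2.67
vertex 2.087 -0.385 3.186
vertex 1.087 -2.029 3.752
endloop
endfacet
facet normal 0.222 0.775 -0.592
outer loop
vertex 2.087 -0.385 3.186
vertex 1.493 -0.611 2.668
vertex 1.445 -0.105 3.312
endloop
endfacet
facet normal 0.260 0.169 0.951
outer loop
vertex 2.087 -0.385 3.186
vertex 1.445 -0.105 3.312
vertex 1.087 -2.029 3.752
endloop
endfacet
facet normal 0.222 0.775 -0.592
outer loop
vertex 1.445 -0.105 3.312
vertex 1.493 -0.611 2.668
vertex 0.839 -0.206 2.953
endloop
endfacet
facet normal -0.523 0.281 0.804
outer loop
vertex 1.445 -0.105 3.312
vertex 0.839 -0.206 2.953
vertex 1.087 -2.029 3.752
endloop
endfacet
facet normal 0.221 0.774 -0.593
outer loop
vertex 0.839 -0.206 2.953
vertex 1.493 -0.611 2.668
vertex 0.725 -0.612 2.38
endloop
endfacet
facet normal -0.975 -0.036 0.220
outer loop
vertex 0.839 -0.206 2.953
vertex 0.725 -0.612 2.38
vertex 1.087 -2.029 3.752
endloop
endfacet
facet normal 0.221 0.774 -0.593
outer loop
vertex 0.725 -0.612 2.38
vertex 1.493 -0.611 2.668
vertex 1.189 -1.017 2.024
endloop
endfacet
facet normal -0.755 -0.545 -0.364
outer loop
vertex 0.725 -0.612 2.38
vertex 1.189 -1.017 2.024
vertex 1.087 -2.029 3.752
endloop
endfacet
facet normal 0.221 0.775 -0.593
outer loop
vertex 1.189 -1.017 2.024
vertex 1.493 -0.611 2.668
vertex 1.882 -1.116 2.153
endloop
endfacet
facet normal -0.029 -0.862 -0.506
outer loop
vertex 1.189 -1.017 2.024
vertex 1.882 -1.116 2.153
vertex 1.087 -2.029 3.752
endloop
endfacet
facet normal 0.222 0.775 -0.592
outer loop
vertex 1.882 -1.116 2.153
vertex 1.493 -0.611 2.668
vertex 2.281 -0.835 2.67
endloop
endfacet
facet normal 0.657 -0.748 -0.100
outer loop
vertex 1.882 -1.116 2.153
vertex 2.281 -0.835 2.67
vertex 1.087 -2.029 3.752
endloop
endfacet
facet normal -0.776 -0.475 0.414
outer loop
vertex -3.671 1.06 0.805
vertex -4.199 1.858 0.731
vertex -3.998 0.756 -0.157
endloop
endfacet
facet normal 0.550 -0.832 0.076
outer loop
vertex -2.321 1.782 -1.051
vertex -3.671 1.06 0.805
vertex -3.998 0.756 -0.157
endloop
endfacet
facet normal -0.776 -0.476 0.414
outer loop
vertex -3.998 0.756 -0.157
vertex -4.199 1.858 0.731
vertex -4.526 1.554 -0.23
endloop
endfacet
facet normal -0.308 -0.287 -0.907
outer loop
vertex -4.526 1.554 -0.23
vertex -2.321 1.782 -1.051
vertex -3.998 0.756 -0.157
endloop
endfacet
facet normal 0.308 0.288 0.907
outer loop
vertex -3.671 1.06 0.805
vertex -2.522 2.884 -0.163
vertex -4.199 1.858 0.731
endloop
endfacet
facet normal 0.550 -0.832 0.076
outer loop
vertex -1.994 2.086 -0.09
vertex -3.671 1.06 0.805
vertex -2.321 1.782 -1.051
endloop
endfacet
facet normal 0.308 0.287 0.907
outer loop
vertex -1.994 2.086 -0.09
vertex -2.522 2.884 -0.163
vertex -3.671 1.06 0.805
endloop
endfacet
facet normal -0.550 0.832 -0.076
outer loop
vertex -4.199 1.858 0.731
vertex -2.522 2.884 -0.163
vertex -4.526 1.554 -0.23
endloop
endfacet
facet normal -0.308 -0.288 -0.907
outer loop
vertex -2.849 2.58 -1.125
vertex -2.321 1.782 -1.051
vertex -4.526 1.554 -0.23
endloop
endfacet
facet normal -0.550 0.832 -0.076
outer loop
vertex -4.526 1.554 -0.23
vertex -2.522 2.884 -0.163
vertex -2.849 2.58 -1.125
endloop
endfacet
facet normal 0.776 0.475 -0.414
outer loop
vertex -2.849 2.58 -1.125
vertex -1.994 2.086 -0.09
vertex -2.321 1.782 -1.051
endloop
endfacet
facet normal 0.776 0.476 -0.414
outer loop
vertex -2.522 2.884 -0.163
vertex -1.994 2.086 -0.09
vertex -2.849 2.58 -1.125
endloop
endfacet

endsolid


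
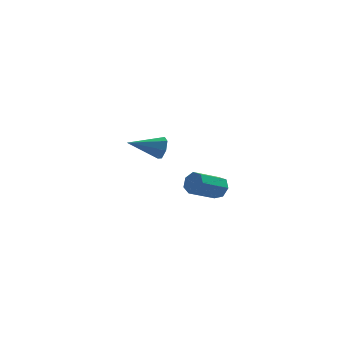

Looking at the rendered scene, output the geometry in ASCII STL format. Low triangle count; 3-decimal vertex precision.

solid 
facet normal 0.915 0.286 -0.285
outer loop
vertex -2.202 3.716 2.867
vertex -2.525 4.052 2.169
vertex -2.405 4.414 2.917
endloop
endfacet
facet normal -0.033 -0.081 0.996
outer loop
vertex -2.202 3.716 2.867
vertex -2.405 4.414 2.917
vertex -4.455 3.448 2.771
endloop
endfacet
facet normal 0.914 0.287 -0.286
outer loop
vertex -2.405 4.414 2.917
vertex -2.525 4.052 2.169
vertex -2.699 4.84 2.404
endloop
endfacet
facet normal -0.341 0.618 0.709
outer loop
vertex -2.405 4.414 2.917
vertex -2.699 4.84 2.404
vertex -4.455 3.448 2.771
endloop
endfacet
facet normal 0.914 0.287 -0.285
outer loop
vertex -2.699 4.84 2.404
vertex -2.525 4.052 2.169
vertex -2.862 4.672 1.713
endloop
endfacet
facet normal -0.626 0.779 -0.042
outer loop
vertex -2.699 4.84 2.404
vertex -2.862 4.672 1.713
vertex -4.455 3.448 2.771
endloop
endfacet
facet normal 0.914 0.287 -0.285
outer loop
vertex -2.862 4.672 1.713
vertex -2.525 4.052 2.169
vertex -2.771 4.038 1.366
endloop
endfacet
facet normal -0.671 0.280 -0.687
outer loop
vertex -2.862 4.672 1.713
vertex -2.771 4.038 1.366
vertex -4.455 3.448 2.771
endloop
endfacet
facet normal 0.915 0.286 -0.285
outer loop
vertex -2.771 4.038 1.366
vertex -2.525 4.052 2.169
vertex -2.496 3.414 1.623
endloop
endfacet
facet normal -0.444 -0.501 -0.743
outer loop
vertex -2.771 4.038 1.366
vertex -2.496 3.414 1.623
vertex -4.455 3.448 2.771
endloop
endfacet
facet normal 0.914 0.286 -0.286
outer loop
vertex -2.496 3.414 1.623
vertex -2.525 4.052 2.169
vertex -2.242 3.271 2.292
endloop
endfacet
facet normal -0.114 -0.979 -0.166
outer loop
vertex -2.496 3.414 1.623
vertex -2.242 3.271 2.292
vertex -4.455 3.448 2.771
endloop
endfacet
facet normal 0.915 0.286 -0.285
outer loop
vertex -2.242 3.271 2.292
vertex -2.525 4.052 2.169
vertex -2.202 3.716 2.867
endloop
endfacet
facet normal 0.068 -0.791 0.608
outer loop
vertex -2.242 3.271 2.292
vertex -2.202 3.716 2.867
vertex -4.455 3.448 2.771
endloop
endfacet
facet normal 0.695 0.590 -0.411
outer loop
vertex 1.388 -2.663 2.449
vertex 0.983 -2.625 1.819
vertex 0.957 -2.176 2.419
endloop
endfacet
facet normal 0.281 0.305 0.910
outer loop
vertex 1.388 -2.663 2.449
vertex 0.957 -2.176 2.419
vertex 0.101 -3.752 3.211
endloop
endfacet
facet normal 0.281 0.304 0.910
outer loop
vertex 0.101 -3.752 3.211
vertex 0.957 -2.176 2.419
vertex -0.329 -3.265 3.181
endloop
endfacet
facet normal -0.696 -0.589 0.412
outer loop
vertex 0.101 -3.752 3.211
vertex -0.329 -3.265 3.181
vertex -0.303 -3.715 2.581
endloop
endfacet
facet normal 0.696 0.589 -0.411
outer loop
vertex 0.957 -2.176 2.419
vertex 0.983 -2.625 1.819
vertex 0.546 -2.027 1.937
endloop
endfacet
facet normal -0.342 0.775 0.531
outer loop
vertex 0.957 -2.176 2.419
vertex 0.546 -2.027 1.937
vertex -0.329 -3.265 3.181
endloop
endfacet
facet normal -0.344 0.775 0.530
outer loop
vertex -0.329 -3.265 3.181
vertex 0.546 -2.027 1.937
vertex -0.74 -3.117 2.698
endloop
endfacet
facet normal -0.696 -0.589 0.412
outer loop
vertex -0.329 -3.265 3.181
vertex -0.74 -3.117 2.698
vertex -0.303 -3.715 2.581
endloop
endfacet
facet normal 0.695 0.589 -0.412
outer loop
vertex 0.546 -2.027 1.937
vertex 0.983 -2.625 1.819
vertex 0.464 -2.329 1.366
endloop
endfacet
facet normal -0.708 0.662 -0.248
outer loop
vertex 0.546 -2.027 1.937
vertex 0.464 -2.329 1.366
vertex -0.74 -3.117 2.698
endloop
endfacet
facet normal -0.708 0.661 -0.249
outer loop
vertex -0.74 -3.117 2.698
vertex 0.464 -2.329 1.366
vertex -0.822 -3.419 2.128
endloop
endfacet
facet normal -0.695 -0.589 0.412
outer loop
vertex -0.74 -3.117 2.698
vertex -0.822 -3.419 2.128
vertex -0.303 -3.715 2.581
endloop
endfacet
facet normal 0.695 0.589 -0.412
outer loop
vertex 0.464 -2.329 1.366
vertex 0.983 -2.625 1.819
vertex 0.773 -2.854 1.137
endloop
endfacet
facet normal -0.540 0.049 -0.841
outer loop
vertex 0.464 -2.329 1.366
vertex 0.773 -2.854 1.137
vertex -0.822 -3.419 2.128
endloop
endfacet
facet normal -0.540 0.051 -0.840
outer loop
vertex -0.822 -3.419 2.128
vertex 0.773 -2.854 1.137
vertex -0.514 -3.944 1.898
endloop
endfacet
facet normal -0.695 -0.589 0.412
outer loop
vertex -0.822 -3.419 2.128
vertex -0.514 -3.944 1.898
vertex -0.303 -3.715 2.581
endloop
endfacet
facet normal 0.696 0.589 -0.412
outer loop
vertex 0.773 -2.854 1.137
vertex 0.983 -2.625 1.819
vertex 1.24 -3.207 1.421
endloop
endfacet
facet normal 0.034 -0.599 -0.800
outer loop
vertex 0.773 -2.854 1.137
vertex 1.24 -3.207 1.421
vertex -0.514 -3.944 1.898
endloop
endfacet
facet normal 0.035 -0.600 -0.799
outer loop
vertex -0.514 -3.944 1.898
vertex 1.24 -3.207 1.421
vertex -0.046 -4.296 2.183
endloop
endfacet
facet normal -0.695 -0.590 0.412
outer loop
vertex -0.514 -3.944 1.898
vertex -0.046 -4.296 2.183
vertex -0.303 -3.715 2.581
endloop
endfacet
facet normal 0.695 0.589 -0.412
outer loop
vertex 1.24 -3.207 1.421
vertex 0.983 -2.625 1.819
vertex 1.514 -3.122 2.005
endloop
endfacet
facet normal 0.582 -0.798 -0.157
outer loop
vertex 1.24 -3.207 1.421
vertex 1.514 -3.122 2.005
vertex -0.046 -4.296 2.183
endloop
endfacet
facet normal 0.582 -0.798 -0.156
outer loop
vertex -0.046 -4.296 2.183
vertex 1.514 -3.122 2.005
vertex 0.227 -4.211 2.767
endloop
endfacet
facet normal -0.696 -0.589 0.411
outer loop
vertex -0.046 -4.296 2.183
vertex 0.227 -4.211 2.767
vertex -0.303 -3.715 2.581
endloop
endfacet
facet normal 0.695 0.589 -0.412
outer loop
vertex 1.514 -3.122 2.005
vertex 0.983 -2.625 1.819
vertex 1.388 -2.663 2.449
endloop
endfacet
facet normal 0.692 -0.395 0.604
outer loop
vertex 1.514 -3.122 2.005
vertex 1.388 -2.663 2.449
vertex 0.227 -4.211 2.767
endloop
endfacet
facet normal 0.692 -0.395 0.604
outer loop
vertex 0.227 -4.211 2.767
vertex 1.388 -2.663 2.449
vertex 0.101 -3.752 3.211
endloop
endfacet
facet normal -0.696 -0.589 0.411
outer loop
vertex 0.227 -4.211 2.767
vertex 0.101 -3.752 3.211
vertex -0.303 -3.715 2.581
endloop
endfacet

endsolid


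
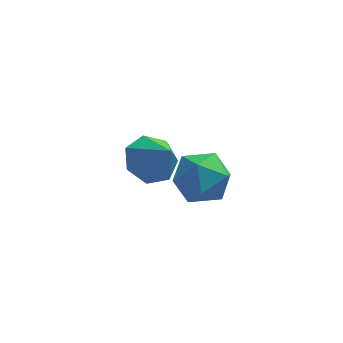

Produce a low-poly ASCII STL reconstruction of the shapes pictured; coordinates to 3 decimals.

solid 
facet normal -0.459 0.484 -0.745
outer loop
vertex 0.262 2.745 1.098
vertex -0.344 3.153 1.736
vertex 0.513 3.48 1.421
endloop
endfacet
facet normal 0.954 -0.289 -0.084
outer loop
vertex 0.262 2.745 1.098
vertex 0.513 3.48 1.421
vertex 0.324 2.447 2.824
endloop
endfacet
facet normal -0.459 0.483 -0.746
outer loop
vertex 0.513 3.48 1.421
vertex -0.344 3.153 1.736
vertex 0.119 3.97 1.981
endloop
endfacet
facet normal 0.884 0.312 0.349
outer loop
vertex 0.513 3.48 1.421
vertex 0.119 3.97 1.981
vertex 0.324 2.447 2.824
endloop
endfacet
facet normal -0.458 0.483 -0.746
outer loop
vertex 0.119 3.97 1.981
vertex -0.344 3.153 1.736
vertex -0.624 3.844 2.356
endloop
endfacet
facet normal 0.325 0.491 0.808
outer loop
vertex 0.119 3.97 1.981
vertex -0.624 3.844 2.356
vertex 0.324 2.447 2.824
endloop
endfacet
facet normal -0.457 0.484 -0.746
outer loop
vertex -0.624 3.844 2.356
vertex -0.344 3.153 1.736
vertex -1.157 3.199 2.264
endloop
endfacet
facet normal -0.301 0.113 0.947
outer loop
vertex -0.624 3.844 2.356
vertex -1.157 3.199 2.264
vertex 0.324 2.447 2.824
endloop
endfacet
facet normal -0.457 0.484 -0.746
outer loop
vertex -1.157 3.199 2.264
vertex -0.344 3.153 1.736
vertex -1.077 2.519 1.774
endloop
endfacet
facet normal -0.523 -0.538 0.661
outer loop
vertex -1.157 3.199 2.264
vertex -1.077 2.519 1.774
vertex 0.324 2.447 2.824
endloop
endfacet
facet normal -0.458 0.485 -0.745
outer loop
vertex -1.077 2.519 1.774
vertex -0.344 3.153 1.736
vertex -0.446 2.317 1.255
endloop
endfacet
facet normal -0.174 -0.971 0.166
outer loop
vertex -1.077 2.519 1.774
vertex -0.446 2.317 1.255
vertex 0.324 2.447 2.824
endloop
endfacet
facet normal -0.458 0.485 -0.745
outer loop
vertex -0.446 2.317 1.255
vertex -0.344 3.153 1.736
vertex 0.262 2.745 1.098
endloop
endfacet
facet normal 0.483 -0.860 -0.166
outer loop
vertex -0.446 2.317 1.255
vertex 0.262 2.745 1.098
vertex 0.324 2.447 2.824
endloop
endfacet
facet normal -0.971 0.202 0.131
outer loop
vertex 0.574 0.127 3.516
vertex 0.495 -0.666 4.153
vertex 0.736 0.256 4.515
endloop
endfacet
facet normal -0.603 0.798 -0.005
outer loop
vertex 0.574 0.127 3.516
vertex 0.736 0.256 4.515
vertex 1.346 0.712 3.836
endloop
endfacet
facet normal -0.280 0.718 -0.637
outer loop
vertex 0.574 0.127 3.516
vertex 1.346 0.712 3.836
vertex 1.482 0.071 3.054
endloop
endfacet
facet normal -0.449 0.072 -0.891
outer loop
vertex 0.574 0.127 3.516
vertex 1.482 0.071 3.054
vertex 0.956 -0.781 3.25
endloop
endfacet
facet normal -0.876 -0.247 -0.416
outer loop
vertex 0.574 0.127 3.516
vertex 0.956 -0.781 3.25
vertex 0.495 -0.666 4.153
endloop
endfacet
facet normal -0.097 0.864 0.493
outer loop
vertex 1.346 0.712 3.836
vertex 0.736 0.256 4.515
vertex 1.744 0.281 4.67
endloop
endfacet
facet normal -0.692 -0.100 0.715
outer loop
vertex 0.736 0.256 4.515
vertex 0.495 -0.666 4.153
vertex 1.218 -0.571 4.866
endloop
endfacet
facet normal -0.538 -0.825 -0.170
outer loop
vertex 0.495 -0.666 4.153
vertex 0.956 -0.781 3.25
vertex 1.354 -1.212 4.084
endloop
endfacet
facet normal 0.152 -0.310 -0.939
outer loop
vertex 0.956 -0.781 3.25
vertex 1.482 0.071 3.054
vertex 1.964 -0.756 3.405
endloop
endfacet
facet normal 0.425 0.735 -0.529
outer loop
vertex 1.482 0.071 3.054
vertex 1.346 0.712 3.836
vertex 2.205 0.166 3.767
endloop
endfacet
facet normal 0.449 -0.072 0.891
outer loop
vertex 2.126 -0.627 4.404
vertex 1.744 0.281 4.67
vertex 1.218 -0.571 4.866
endloop
endfacet
facet normal 0.280 -0.718 0.637
outer loop
vertex 2.126 -0.627 4.404
vertex 1.218 -0.571 4.866
vertex 1.354 -1.212 4.084
endloop
endfacet
facet normal 0.603 -0.798 0.005
outer loop
vertex 2.126 -0.627 4.404
vertex 1.354 -1.212 4.084
vertex 1.964 -0.756 3.405
endloop
endfacet
facet normal 0.971 -0.202 -0.131
outer loop
vertex 2.126 -0.627 4.404
vertex 1.964 -0.756 3.405
vertex 2.205 0.166 3.767
endloop
endfacet
facet normal 0.876 0.247 0.416
outer loop
vertex 2.126 -0.627 4.404
vertex 2.205 0.166 3.767
vertex 1.744 0.281 4.67
endloop
endfacet
facet normal -0.152 0.310 0.939
outer loop
vertex 1.218 -0.571 4.866
vertex 1.744 0.281 4.67
vertex 0.736 0.256 4.515
endloop
endfacet
facet normal -0.425 -0.735 0.529
outer loop
vertex 1.354 -1.212 4.084
vertex 1.218 -0.571 4.866
vertex 0.495 -0.666 4.153
endloop
endfacet
facet normal 0.097 -0.864 -0.493
outer loop
vertex 1.964 -0.756 3.405
vertex 1.354 -1.212 4.084
vertex 0.956 -0.781 3.25
endloop
endfacet
facet normal 0.692 0.100 -0.715
outer loop
vertex 2.205 0.166 3.767
vertex 1.964 -0.756 3.405
vertex 1.482 0.071 3.054
endloop
endfacet
facet normal 0.538 0.825 0.170
outer loop
vertex 1.744 0.281 4.67
vertex 2.205 0.166 3.767
vertex 1.346 0.712 3.836
endloop
endfacet

endsolid


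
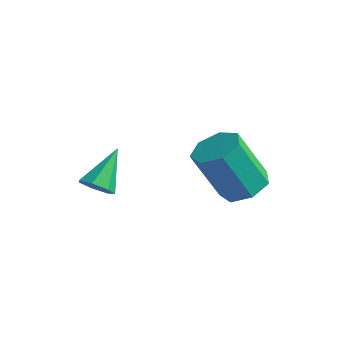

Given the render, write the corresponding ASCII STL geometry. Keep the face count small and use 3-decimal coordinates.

solid 
facet normal 0.086 -0.769 -0.633
outer loop
vertex -2.736 -4.29 -0.038
vertex -3.282 -4.511 0.156
vertex -3.167 -4.116 -0.308
endloop
endfacet
facet normal 0.529 0.775 -0.345
outer loop
vertex -2.736 -4.29 -0.038
vertex -3.167 -4.116 -0.308
vertex -3.418 -3.289 1.164
endloop
endfacet
facet normal 0.085 -0.769 -0.634
outer loop
vertex -3.167 -4.116 -0.308
vertex -3.282 -4.511 0.156
vertex -3.685 -4.239 -0.228
endloop
endfacet
facet normal -0.272 0.818 -0.506
outer loop
vertex -3.167 -4.116 -0.308
vertex -3.685 -4.239 -0.228
vertex -3.418 -3.289 1.164
endloop
endfacet
facet normal 0.086 -0.768 -0.635
outer loop
vertex -3.685 -4.239 -0.228
vertex -3.282 -4.511 0.156
vertex -3.899 -4.567 0.14
endloop
endfacet
facet normal -0.890 0.437 -0.128
outer loop
vertex -3.685 -4.239 -0.228
vertex -3.899 -4.567 0.14
vertex -3.418 -3.289 1.164
endloop
endfacet
facet normal 0.086 -0.769 -0.634
outer loop
vertex -3.899 -4.567 0.14
vertex -3.282 -4.511 0.156
vertex -3.649 -4.853 0.521
endloop
endfacet
facet normal -0.860 -0.080 0.504
outer loop
vertex -3.899 -4.567 0.14
vertex -3.649 -4.853 0.521
vertex -3.418 -3.289 1.164
endloop
endfacet
facet normal 0.087 -0.769 -0.633
outer loop
vertex -3.649 -4.853 0.521
vertex -3.282 -4.511 0.156
vertex -3.122 -4.881 0.627
endloop
endfacet
facet normal -0.203 -0.347 0.916
outer loop
vertex -3.649 -4.853 0.521
vertex -3.122 -4.881 0.627
vertex -3.418 -3.289 1.164
endloop
endfacet
facet normal 0.085 -0.769 -0.633
outer loop
vertex -3.122 -4.881 0.627
vertex -3.282 -4.511 0.156
vertex -2.716 -4.631 0.378
endloop
endfacet
facet normal 0.586 -0.159 0.795
outer loop
vertex -3.122 -4.881 0.627
vertex -2.716 -4.631 0.378
vertex -3.418 -3.289 1.164
endloop
endfacet
facet normal 0.086 -0.769 -0.634
outer loop
vertex -2.716 -4.631 0.378
vertex -3.282 -4.511 0.156
vertex -2.736 -4.29 -0.038
endloop
endfacet
facet normal 0.911 0.339 0.234
outer loop
vertex -2.716 -4.631 0.378
vertex -2.736 -4.29 -0.038
vertex -3.418 -3.289 1.164
endloop
endfacet
facet normal 0.371 0.269 -0.889
outer loop
vertex 1.004 -2.464 0.428
vertex 0.354 -1.927 0.319
vertex 1.109 -1.778 0.679
endloop
endfacet
facet normal 0.918 -0.253 0.307
outer loop
vertex 1.004 -2.464 0.428
vertex 1.109 -1.778 0.679
vertex 0.277 -2.989 2.171
endloop
endfacet
facet normal 0.918 -0.253 0.307
outer loop
vertex 0.277 -2.989 2.171
vertex 1.109 -1.778 0.679
vertex 0.382 -2.304 2.421
endloop
endfacet
facet normal -0.371 -0.268 0.889
outer loop
vertex 0.277 -2.989 2.171
vertex 0.382 -2.304 2.421
vertex -0.374 -2.453 2.061
endloop
endfacet
facet normal 0.371 0.269 -0.889
outer loop
vertex 1.109 -1.778 0.679
vertex 0.354 -1.927 0.319
vertex 0.645 -1.205 0.659
endloop
endfacet
facet normal 0.683 0.569 0.457
outer loop
vertex 1.109 -1.778 0.679
vertex 0.645 -1.205 0.659
vertex 0.382 -2.304 2.421
endloop
endfacet
facet normal 0.684 0.569 0.457
outer loop
vertex 0.382 -2.304 2.421
vertex 0.645 -1.205 0.659
vertex -0.082 -1.73 2.401
endloop
endfacet
facet normal -0.370 -0.269 0.889
outer loop
vertex 0.382 -2.304 2.421
vertex -0.082 -1.73 2.401
vertex -0.374 -2.453 2.061
endloop
endfacet
facet normal 0.372 0.268 -0.889
outer loop
vertex 0.645 -1.205 0.659
vertex 0.354 -1.927 0.319
vertex -0.038 -1.175 0.382
endloop
endfacet
facet normal -0.064 0.963 0.263
outer loop
vertex 0.645 -1.205 0.659
vertex -0.038 -1.175 0.382
vertex -0.082 -1.73 2.401
endloop
endfacet
facet normal -0.065 0.963 0.263
outer loop
vertex -0.082 -1.73 2.401
vertex -0.038 -1.175 0.382
vertex -0.765 -1.701 2.125
endloop
endfacet
facet normal -0.371 -0.268 0.889
outer loop
vertex -0.082 -1.73 2.401
vertex -0.765 -1.701 2.125
vertex -0.374 -2.453 2.061
endloop
endfacet
facet normal 0.371 0.268 -0.889
outer loop
vertex -0.038 -1.175 0.382
vertex 0.354 -1.927 0.319
vertex -0.426 -1.712 0.058
endloop
endfacet
facet normal -0.765 0.631 -0.129
outer loop
vertex -0.038 -1.175 0.382
vertex -0.426 -1.712 0.058
vertex -0.765 -1.701 2.125
endloop
endfacet
facet normal -0.765 0.632 -0.129
outer loop
vertex -0.765 -1.701 2.125
vertex -0.426 -1.712 0.058
vertex -1.154 -2.238 1.801
endloop
endfacet
facet normal -0.370 -0.268 0.889
outer loop
vertex -0.765 -1.701 2.125
vertex -1.154 -2.238 1.801
vertex -0.374 -2.453 2.061
endloop
endfacet
facet normal 0.371 0.268 -0.889
outer loop
vertex -0.426 -1.712 0.058
vertex 0.354 -1.927 0.319
vertex -0.228 -2.411 -0.07
endloop
endfacet
facet normal -0.889 -0.174 -0.424
outer loop
vertex -0.426 -1.712 0.058
vertex -0.228 -2.411 -0.07
vertex -1.154 -2.238 1.801
endloop
endfacet
facet normal -0.889 -0.175 -0.424
outer loop
vertex -1.154 -2.238 1.801
vertex -0.228 -2.411 -0.07
vertex -0.955 -2.937 1.673
endloop
endfacet
facet normal -0.370 -0.268 0.889
outer loop
vertex -1.154 -2.238 1.801
vertex -0.955 -2.937 1.673
vertex -0.374 -2.453 2.061
endloop
endfacet
facet normal 0.371 0.268 -0.889
outer loop
vertex -0.228 -2.411 -0.07
vertex 0.354 -1.927 0.319
vertex 0.409 -2.745 0.095
endloop
endfacet
facet normal -0.342 -0.850 -0.399
outer loop
vertex -0.228 -2.411 -0.07
vertex 0.409 -2.745 0.095
vertex -0.955 -2.937 1.673
endloop
endfacet
facet normal -0.343 -0.850 -0.400
outer loop
vertex -0.955 -2.937 1.673
vertex 0.409 -2.745 0.095
vertex -0.318 -3.271 1.837
endloop
endfacet
facet normal -0.370 -0.269 0.889
outer loop
vertex -0.955 -2.937 1.673
vertex -0.318 -3.271 1.837
vertex -0.374 -2.453 2.061
endloop
endfacet
facet normal 0.371 0.268 -0.889
outer loop
vertex 0.409 -2.745 0.095
vertex 0.354 -1.927 0.319
vertex 1.004 -2.464 0.428
endloop
endfacet
facet normal 0.460 -0.885 -0.075
outer loop
vertex 0.409 -2.745 0.095
vertex 1.004 -2.464 0.428
vertex -0.318 -3.271 1.837
endloop
endfacet
facet normal 0.461 -0.884 -0.074
outer loop
vertex -0.318 -3.271 1.837
vertex 1.004 -2.464 0.428
vertex 0.277 -2.989 2.171
endloop
endfacet
facet normal -0.371 -0.269 0.889
outer loop
vertex -0.318 -3.271 1.837
vertex 0.277 -2.989 2.171
vertex -0.374 -2.453 2.061
endloop
endfacet

endsolid


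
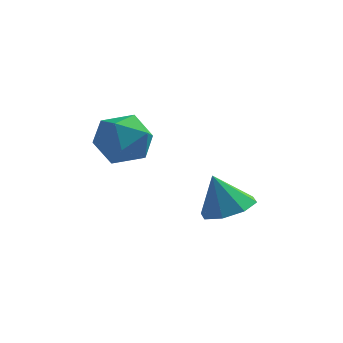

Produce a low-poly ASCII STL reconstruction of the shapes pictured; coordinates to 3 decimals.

solid 
facet normal -0.775 0.630 0.052
outer loop
vertex -1.813 3.88 2.513
vertex -2.471 3.113 1.995
vertex -2.39 3.119 3.127
endloop
endfacet
facet normal -0.327 0.731 0.599
outer loop
vertex -1.813 3.88 2.513
vertex -2.39 3.119 3.127
vertex -1.318 3.374 3.401
endloop
endfacet
facet normal 0.316 0.889 0.331
outer loop
vertex -1.813 3.88 2.513
vertex -1.318 3.374 3.401
vertex -0.737 3.526 2.437
endloop
endfacet
facet normal 0.265 0.886 -0.381
outer loop
vertex -1.813 3.88 2.513
vertex -0.737 3.526 2.437
vertex -1.45 3.365 1.568
endloop
endfacet
facet normal -0.410 0.725 -0.553
outer loop
vertex -1.813 3.88 2.513
vertex -1.45 3.365 1.568
vertex -2.471 3.113 1.995
endloop
endfacet
facet normal -0.272 0.116 0.955
outer loop
vertex -1.318 3.374 3.401
vertex -2.39 3.119 3.127
vertex -1.67 2.295 3.432
endloop
endfacet
facet normal -0.996 -0.048 0.072
outer loop
vertex -2.39 3.119 3.127
vertex -2.471 3.113 1.995
vertex -2.383 2.134 2.563
endloop
endfacet
facet normal -0.406 0.106 -0.908
outer loop
vertex -2.471 3.113 1.995
vertex -1.45 3.365 1.568
vertex -1.802 2.286 1.599
endloop
endfacet
facet normal 0.685 0.366 -0.630
outer loop
vertex -1.45 3.365 1.568
vertex -0.737 3.526 2.437
vertex -0.73 2.541 1.873
endloop
endfacet
facet normal 0.768 0.372 0.522
outer loop
vertex -0.737 3.526 2.437
vertex -1.318 3.374 3.401
vertex -0.649 2.547 3.005
endloop
endfacet
facet normal -0.265 -0.886 0.381
outer loop
vertex -1.307 1.78 2.487
vertex -1.67 2.295 3.432
vertex -2.383 2.134 2.563
endloop
endfacet
facet normal -0.316 -0.889 -0.331
outer loop
vertex -1.307 1.78 2.487
vertex -2.383 2.134 2.563
vertex -1.802 2.286 1.599
endloop
endfacet
facet normal 0.327 -0.731 -0.599
outer loop
vertex -1.307 1.78 2.487
vertex -1.802 2.286 1.599
vertex -0.73 2.541 1.873
endloop
endfacet
facet normal 0.775 -0.630 -0.052
outer loop
vertex -1.307 1.78 2.487
vertex -0.73 2.541 1.873
vertex -0.649 2.547 3.005
endloop
endfacet
facet normal 0.410 -0.725 0.553
outer loop
vertex -1.307 1.78 2.487
vertex -0.649 2.547 3.005
vertex -1.67 2.295 3.432
endloop
endfacet
facet normal -0.685 -0.366 0.630
outer loop
vertex -2.383 2.134 2.563
vertex -1.67 2.295 3.432
vertex -2.39 3.119 3.127
endloop
endfacet
facet normal -0.768 -0.372 -0.522
outer loop
vertex -1.802 2.286 1.599
vertex -2.383 2.134 2.563
vertex -2.471 3.113 1.995
endloop
endfacet
facet normal 0.272 -0.116 -0.955
outer loop
vertex -0.73 2.541 1.873
vertex -1.802 2.286 1.599
vertex -1.45 3.365 1.568
endloop
endfacet
facet normal 0.996 0.048 -0.072
outer loop
vertex -0.649 2.547 3.005
vertex -0.73 2.541 1.873
vertex -0.737 3.526 2.437
endloop
endfacet
facet normal 0.406 -0.106 0.908
outer loop
vertex -1.67 2.295 3.432
vertex -0.649 2.547 3.005
vertex -1.318 3.374 3.401
endloop
endfacet
facet normal 0.372 -0.018 -0.928
outer loop
vertex 2.694 3.258 0.133
vertex 2.051 2.546 -0.111
vertex 2.041 3.536 -0.134
endloop
endfacet
facet normal 0.104 0.805 0.584
outer loop
vertex 2.694 3.258 0.133
vertex 2.041 3.536 -0.134
vertex 1.489 2.574 1.291
endloop
endfacet
facet normal 0.371 -0.018 -0.928
outer loop
vertex 2.041 3.536 -0.134
vertex 2.051 2.546 -0.111
vertex 1.394 3.234 -0.387
endloop
endfacet
facet normal -0.504 0.794 0.341
outer loop
vertex 2.041 3.536 -0.134
vertex 1.394 3.234 -0.387
vertex 1.489 2.574 1.291
endloop
endfacet
facet normal 0.372 -0.017 -0.928
outer loop
vertex 1.394 3.234 -0.387
vertex 2.051 2.546 -0.111
vertex 1.132 2.529 -0.479
endloop
endfacet
facet normal -0.930 0.322 0.179
outer loop
vertex 1.394 3.234 -0.387
vertex 1.132 2.529 -0.479
vertex 1.489 2.574 1.291
endloop
endfacet
facet normal 0.372 -0.018 -0.928
outer loop
vertex 1.132 2.529 -0.479
vertex 2.051 2.546 -0.111
vertex 1.407 1.835 -0.355
endloop
endfacet
facet normal -0.923 -0.331 0.195
outer loop
vertex 1.132 2.529 -0.479
vertex 1.407 1.835 -0.355
vertex 1.489 2.574 1.291
endloop
endfacet
facet normal 0.372 -0.018 -0.928
outer loop
vertex 1.407 1.835 -0.355
vertex 2.051 2.546 -0.111
vertex 2.06 1.557 -0.088
endloop
endfacet
facet normal -0.489 -0.786 0.377
outer loop
vertex 1.407 1.835 -0.355
vertex 2.06 1.557 -0.088
vertex 1.489 2.574 1.291
endloop
endfacet
facet normal 0.371 -0.018 -0.928
outer loop
vertex 2.06 1.557 -0.088
vertex 2.051 2.546 -0.111
vertex 2.707 1.859 0.165
endloop
endfacet
facet normal 0.119 -0.775 0.621
outer loop
vertex 2.06 1.557 -0.088
vertex 2.707 1.859 0.165
vertex 1.489 2.574 1.291
endloop
endfacet
facet normal 0.372 -0.018 -0.928
outer loop
vertex 2.707 1.859 0.165
vertex 2.051 2.546 -0.111
vertex 2.97 2.564 0.257
endloop
endfacet
facet normal 0.544 -0.305 0.782
outer loop
vertex 2.707 1.859 0.165
vertex 2.97 2.564 0.257
vertex 1.489 2.574 1.291
endloop
endfacet
facet normal 0.372 -0.018 -0.928
outer loop
vertex 2.97 2.564 0.257
vertex 2.051 2.546 -0.111
vertex 2.694 3.258 0.133
endloop
endfacet
facet normal 0.538 0.351 0.767
outer loop
vertex 2.97 2.564 0.257
vertex 2.694 3.258 0.133
vertex 1.489 2.574 1.291
endloop
endfacet

endsolid


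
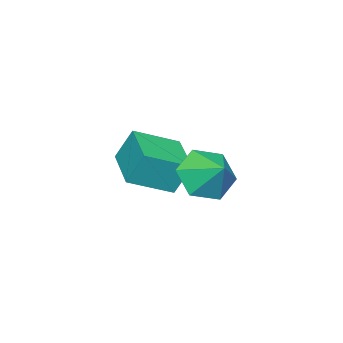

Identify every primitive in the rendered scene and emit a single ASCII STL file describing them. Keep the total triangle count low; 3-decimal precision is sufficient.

solid 
facet normal -0.319 -0.757 -0.570
outer loop
vertex -1.721 2.806 -1.636
vertex -2.587 2.81 -1.157
vertex -2.466 3.368 -1.965
endloop
endfacet
facet normal 0.651 0.719 -0.246
outer loop
vertex -1.721 2.806 -1.636
vertex -2.466 3.368 -1.965
vertex -2.233 3.65 -0.523
endloop
endfacet
facet normal -0.319 -0.757 -0.570
outer loop
vertex -2.466 3.368 -1.965
vertex -2.587 2.81 -1.157
vertex -3.332 3.372 -1.486
endloop
endfacet
facet normal -0.093 0.980 -0.177
outer loop
vertex -2.466 3.368 -1.965
vertex -3.332 3.372 -1.486
vertex -2.233 3.65 -0.523
endloop
endfacet
facet normal -0.319 -0.757 -0.570
outer loop
vertex -3.332 3.372 -1.486
vertex -2.587 2.81 -1.157
vertex -3.453 2.814 -0.678
endloop
endfacet
facet normal -0.549 0.724 0.418
outer loop
vertex -3.332 3.372 -1.486
vertex -3.453 2.814 -0.678
vertex -2.233 3.65 -0.523
endloop
endfacet
facet normal -0.319 -0.757 -0.570
outer loop
vertex -3.453 2.814 -0.678
vertex -2.587 2.81 -1.157
vertex -2.708 2.252 -0.348
endloop
endfacet
facet normal -0.262 0.207 0.943
outer loop
vertex -3.453 2.814 -0.678
vertex -2.708 2.252 -0.348
vertex -2.233 3.65 -0.523
endloop
endfacet
facet normal -0.320 -0.757 -0.570
outer loop
vertex -2.708 2.252 -0.348
vertex -2.587 2.81 -1.157
vertex -1.842 2.247 -0.827
endloop
endfacet
facet normal 0.483 -0.055 0.874
outer loop
vertex -2.708 2.252 -0.348
vertex -1.842 2.247 -0.827
vertex -2.233 3.65 -0.523
endloop
endfacet
facet normal -0.319 -0.757 -0.571
outer loop
vertex -1.842 2.247 -0.827
vertex -2.587 2.81 -1.157
vertex -1.721 2.806 -1.636
endloop
endfacet
facet normal 0.939 0.201 0.279
outer loop
vertex -1.842 2.247 -0.827
vertex -1.721 2.806 -1.636
vertex -2.233 3.65 -0.523
endloop
endfacet
facet normal -0.677 -0.718 0.158
outer loop
vertex -4.072 -0.826 -0.873
vertex -5.226 0.116 -1.536
vertex -3.819 -1.314 -2.007
endloop
endfacet
facet normal 0.708 -0.577 0.406
outer loop
vertex -2.634 -0.056 -2.284
vertex -4.072 -0.826 -0.873
vertex -3.819 -1.314 -2.007
endloop
endfacet
facet normal -0.677 -0.718 0.158
outer loop
vertex -3.819 -1.314 -2.007
vertex -5.226 0.116 -1.536
vertex -4.973 -0.372 -2.67
endloop
endfacet
facet normal 0.201 -0.387 -0.900
outer loop
vertex -4.973 -0.372 -2.67
vertex -2.634 -0.056 -2.284
vertex -3.819 -1.314 -2.007
endloop
endfacet
facet normal -0.201 0.387 0.900
outer loop
vertex -4.072 -0.826 -0.873
vertex -4.041 1.374 -1.813
vertex -5.226 0.116 -1.536
endloop
endfacet
facet normal 0.708 -0.577 0.406
outer loop
vertex -2.887 0.432 -1.15
vertex -4.072 -0.826 -0.873
vertex -2.634 -0.056 -2.284
endloop
endfacet
facet normal -0.201 0.387 0.900
outer loop
vertex -2.887 0.432 -1.15
vertex -4.041 1.374 -1.813
vertex -4.072 -0.826 -0.873
endloop
endfacet
facet normal -0.708 0.577 -0.406
outer loop
vertex -5.226 0.116 -1.536
vertex -4.041 1.374 -1.813
vertex -4.973 -0.372 -2.67
endloop
endfacet
facet normal 0.201 -0.387 -0.900
outer loop
vertex -3.788 0.886 -2.947
vertex -2.634 -0.056 -2.284
vertex -4.973 -0.372 -2.67
endloop
endfacet
facet normal -0.708 0.577 -0.406
outer loop
vertex -4.973 -0.372 -2.67
vertex -4.041 1.374 -1.813
vertex -3.788 0.886 -2.947
endloop
endfacet
facet normal 0.677 0.718 -0.158
outer loop
vertex -3.788 0.886 -2.947
vertex -2.887 0.432 -1.15
vertex -2.634 -0.056 -2.284
endloop
endfacet
facet normal 0.677 0.718 -0.158
outer loop
vertex -4.041 1.374 -1.813
vertex -2.887 0.432 -1.15
vertex -3.788 0.886 -2.947
endloop
endfacet

endsolid
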